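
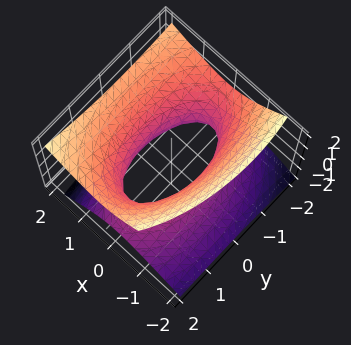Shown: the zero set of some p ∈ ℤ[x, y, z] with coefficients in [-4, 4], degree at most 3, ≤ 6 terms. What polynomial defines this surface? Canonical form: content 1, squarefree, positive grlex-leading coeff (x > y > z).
3*x^2 - 2*x*z + y^2 + y*z - 3*z^2 - 2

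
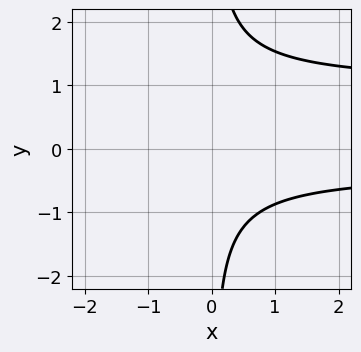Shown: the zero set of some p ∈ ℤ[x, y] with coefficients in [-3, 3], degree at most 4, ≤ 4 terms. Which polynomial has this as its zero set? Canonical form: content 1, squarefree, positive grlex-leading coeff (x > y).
3*x*y^2 - 2*x*y - x - 3

First, degree: no degree-2 curve has this shape, so deg p = 3.
Next, from the axis intercepts and sections: no y-intercept at any integer in the box; no x-intercept at any integer in the box.
Finally, the integer polynomial consistent with all of this is the stated p.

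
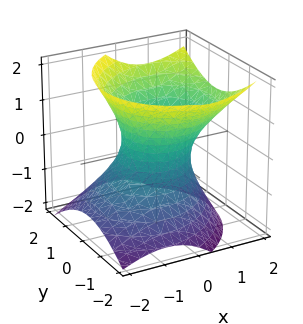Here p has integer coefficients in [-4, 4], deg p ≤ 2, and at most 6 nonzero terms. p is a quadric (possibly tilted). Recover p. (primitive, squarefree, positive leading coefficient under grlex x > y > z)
(a) The degree is 2 — the shape is more complex than any degree-1 surface.
(b) Checking where it meets the axes: the y-axis gridline crossings are at y ∈ {-1, 1}; no z-intercept at any integer in the box.
(c) Putting this together gives p.

3*x^2 - x*y - 2*x*z + 3*y^2 - 3*z^2 - 3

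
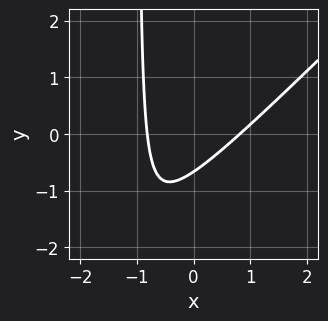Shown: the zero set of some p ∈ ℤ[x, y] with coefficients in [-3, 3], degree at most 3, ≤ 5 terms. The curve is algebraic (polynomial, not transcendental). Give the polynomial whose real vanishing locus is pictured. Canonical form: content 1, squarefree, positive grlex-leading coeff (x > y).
3*x^2 - 3*x*y - 3*y - 2

First, degree: the shape is more complex than any degree-1 curve, so deg p = 2.
Finally, solving for integer coefficients yields p as stated.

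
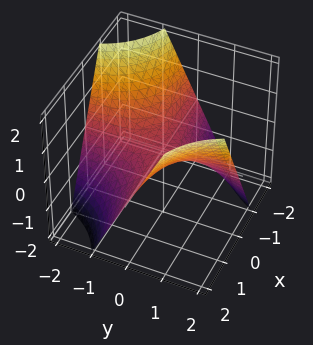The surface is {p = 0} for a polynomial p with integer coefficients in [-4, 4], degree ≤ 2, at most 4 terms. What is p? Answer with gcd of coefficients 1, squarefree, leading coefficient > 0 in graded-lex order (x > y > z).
First, deg p = 2.
Next, checking where it meets the axes: one z-axis crossing is at z = 0; the visible x-axis segment lies entirely on the surface; the visible y-axis segment lies entirely on the surface.
Finally, assembling these constraints gives the stated polynomial.

x*y - z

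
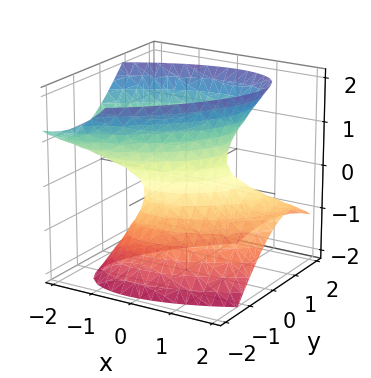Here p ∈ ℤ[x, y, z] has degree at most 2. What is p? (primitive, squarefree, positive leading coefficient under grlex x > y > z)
First, deg p = 2. No degree-1 surface has this shape.
Next, checking where it meets the axes: it misses every integer gridline on the z-axis.
Finally, these observations pin down the coefficients.

2*x^2 - 3*x*y + 2*x*z + 3*y^2 - 2*z^2 - 1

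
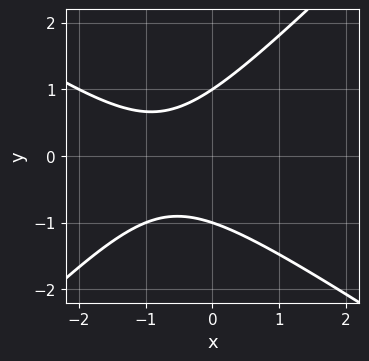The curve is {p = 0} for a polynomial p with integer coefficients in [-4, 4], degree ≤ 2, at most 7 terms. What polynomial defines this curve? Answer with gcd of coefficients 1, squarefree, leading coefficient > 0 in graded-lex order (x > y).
2*x^2 + x*y - 3*y^2 + 3*x + 3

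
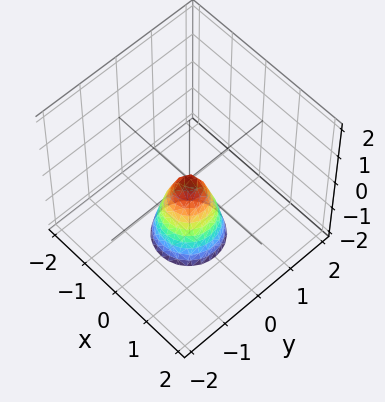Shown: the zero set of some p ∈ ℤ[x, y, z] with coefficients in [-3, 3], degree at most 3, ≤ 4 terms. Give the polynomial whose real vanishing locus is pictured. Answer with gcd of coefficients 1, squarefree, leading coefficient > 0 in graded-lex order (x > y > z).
3*x^2 + 3*y^2 + z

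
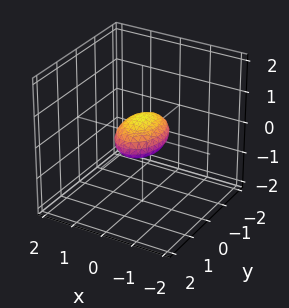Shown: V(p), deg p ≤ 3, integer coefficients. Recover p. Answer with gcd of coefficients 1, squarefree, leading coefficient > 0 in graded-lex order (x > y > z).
Degree: bounded and convex; a quadric, so deg p = 2.
Symmetries: the x ↦ −x reflection is a symmetry, so x appears only in even powers; it's symmetric under z → −z, forcing even powers of z; the y ↦ −y reflection is a symmetry, so y appears only in even powers.
From the visible intercepts: the y-axis gridline crossings are at y ∈ {-1, 1}.
The integer polynomial consistent with all of this is the stated p.

2*x^2 + y^2 + 3*z^2 - 1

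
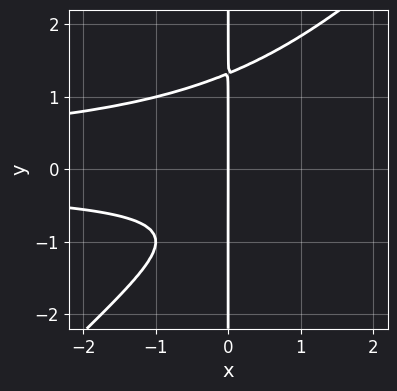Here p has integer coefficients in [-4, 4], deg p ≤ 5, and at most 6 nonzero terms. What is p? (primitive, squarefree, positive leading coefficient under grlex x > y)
x^2*y^2 - x*y^3 + x*y + x

(a) deg p = 4.
(b) From the axis intercepts and sections: it crosses the x-axis at the gridline x = 0; the visible y-axis segment lies entirely on the curve.
(c) Assembling these constraints gives the stated polynomial.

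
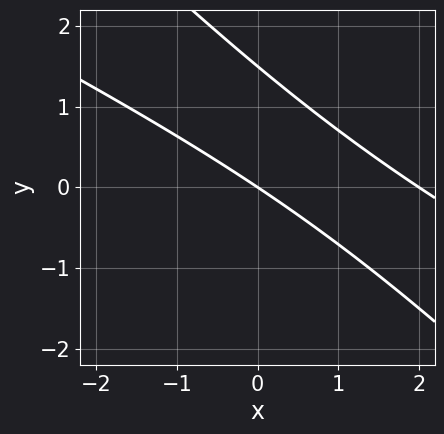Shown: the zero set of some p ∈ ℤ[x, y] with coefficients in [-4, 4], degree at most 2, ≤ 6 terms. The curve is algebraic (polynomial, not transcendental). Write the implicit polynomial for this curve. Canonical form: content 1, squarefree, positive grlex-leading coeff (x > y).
x^2 + 3*x*y + 2*y^2 - 2*x - 3*y

The degree is 2 — the shape is more complex than any degree-1 curve.
Reading off the gridlines: among the integer gridlines, it crosses the x-axis at x ∈ {0, 2}; it crosses the y-axis at the gridline y = 0.
Fitting integer coefficients to these (and the overall shape) gives p.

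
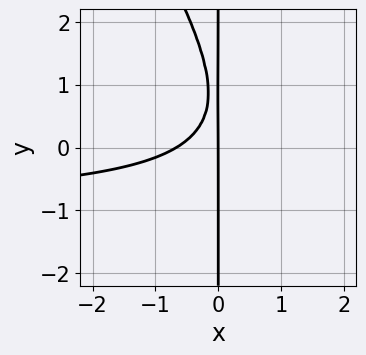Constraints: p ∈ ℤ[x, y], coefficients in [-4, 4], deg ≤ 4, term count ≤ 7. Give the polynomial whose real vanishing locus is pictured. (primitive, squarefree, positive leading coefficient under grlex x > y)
3*x^2*y + 2*x*y^2 + 3*x^2 - 3*x*y + 2*x

Degree: a generic line meets the curve in up to 3 points, so deg p = 3.
From the axis intercepts and sections: every point of the y-axis in the box is on the curve; it meets the x-axis at x = 0 (among the integer gridlines).
Assembling these constraints gives the stated polynomial.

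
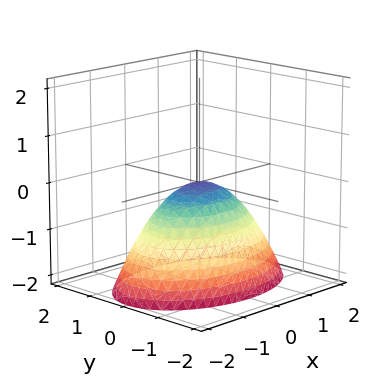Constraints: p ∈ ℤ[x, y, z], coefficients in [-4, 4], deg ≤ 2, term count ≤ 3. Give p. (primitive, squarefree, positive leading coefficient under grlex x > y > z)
x^2 + 2*y^2 + 2*z

The degree is 2 — a single bowl opening along one axis; a quadric.
Symmetries: it's symmetric under y → −y, forcing even powers of y; the x ↦ −x reflection is a symmetry, so x appears only in even powers.
Against the integer gridlines: one z-axis crossing is at z = 0; it crosses the x-axis at the gridline x = 0.
Solving for integer coefficients yields p as stated.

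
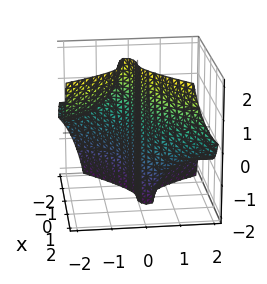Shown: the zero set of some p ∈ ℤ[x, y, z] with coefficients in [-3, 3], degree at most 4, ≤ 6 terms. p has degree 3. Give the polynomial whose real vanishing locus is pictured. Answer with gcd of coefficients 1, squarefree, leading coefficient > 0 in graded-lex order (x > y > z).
deg p = 3. The shape is more complex than any degree-2 surface.
Observable constraints: every point of the z-axis in the box is on the surface; it meets the x-axis at x = 0 (among the integer gridlines); one y-axis crossing is at y = 0.
Assembling these constraints gives the stated polynomial.

3*x^3 - 2*x^2*y - 3*y^2*z - 3*y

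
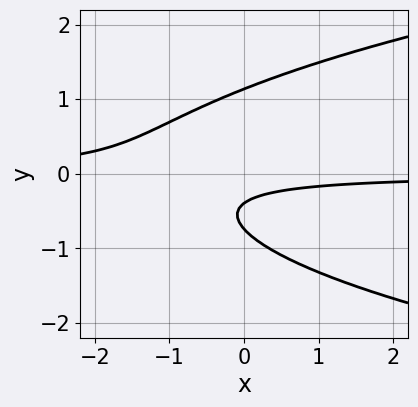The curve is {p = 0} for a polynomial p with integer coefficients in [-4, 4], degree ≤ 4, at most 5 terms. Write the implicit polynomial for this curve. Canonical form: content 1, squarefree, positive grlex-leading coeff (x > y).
3*y^3 - 3*x*y - 3*y - 1

The degree is 3 — the shape is more complex than any degree-2 curve.
From the axis intercepts and sections: it misses every integer gridline on the x-axis.
Assembling these constraints gives the stated polynomial.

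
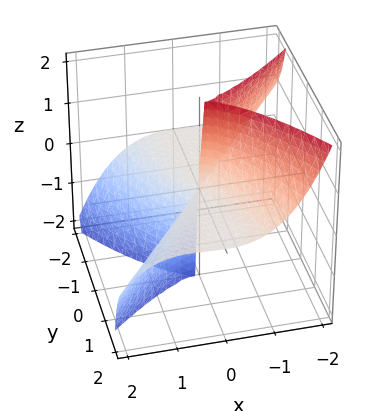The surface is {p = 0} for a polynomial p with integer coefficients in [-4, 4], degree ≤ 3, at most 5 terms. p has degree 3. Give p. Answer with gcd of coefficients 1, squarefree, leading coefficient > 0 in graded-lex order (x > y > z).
2*x^3 - x^2*y + 3*y^2*z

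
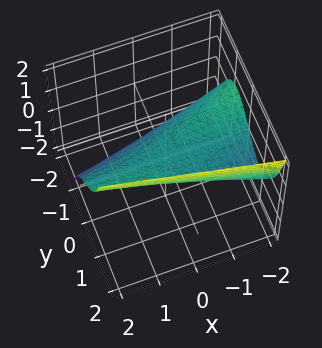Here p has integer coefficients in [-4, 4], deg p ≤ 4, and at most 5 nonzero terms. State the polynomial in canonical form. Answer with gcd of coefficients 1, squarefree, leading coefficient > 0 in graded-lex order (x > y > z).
y^3 + x*y - 2*z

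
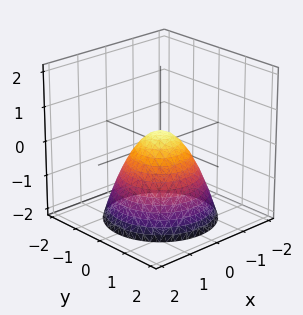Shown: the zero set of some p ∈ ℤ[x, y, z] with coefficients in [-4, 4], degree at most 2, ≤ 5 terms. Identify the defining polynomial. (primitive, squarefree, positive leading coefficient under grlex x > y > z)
3*x^2 + 3*y^2 + 3*z - 1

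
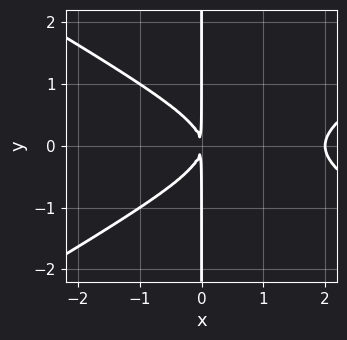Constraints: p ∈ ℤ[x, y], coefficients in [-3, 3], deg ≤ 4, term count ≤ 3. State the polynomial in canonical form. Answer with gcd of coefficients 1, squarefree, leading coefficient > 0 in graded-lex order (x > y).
1. deg p = 3.
2. Symmetries: mirror symmetry y ↦ −y ⇒ only even powers of y.
3. Checking where it meets the axes: every point of the y-axis in the box is on the curve; it crosses the x-axis at the gridline x = 2.
4. Together with the visible shape, these determine p as stated.

x^3 - 3*x*y^2 - 2*x^2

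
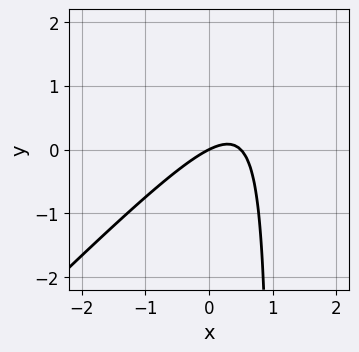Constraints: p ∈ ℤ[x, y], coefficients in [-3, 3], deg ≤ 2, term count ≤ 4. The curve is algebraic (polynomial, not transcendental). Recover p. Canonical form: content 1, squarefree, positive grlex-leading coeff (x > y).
2*x^2 - 2*x*y - x + 2*y

First, degree: a generic line meets the curve in up to 2 points, so deg p = 2.
Then, observable constraints: one y-axis crossing is at y = 0; it meets the x-axis at x = 0 (among the integer gridlines).
Finally, fitting integer coefficients to these (and the overall shape) gives p.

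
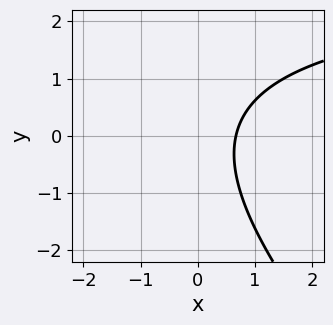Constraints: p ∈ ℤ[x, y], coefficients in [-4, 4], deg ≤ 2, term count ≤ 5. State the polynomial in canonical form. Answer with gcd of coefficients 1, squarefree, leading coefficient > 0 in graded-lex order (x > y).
The degree is 2 — no degree-1 curve has this shape.
From the visible intercepts: the curve avoids every integer y-axis point in the box.
Matching integer coefficients to the picture gives p.

x*y + y^2 - 3*x + 2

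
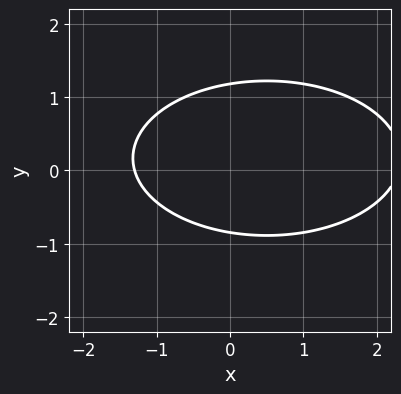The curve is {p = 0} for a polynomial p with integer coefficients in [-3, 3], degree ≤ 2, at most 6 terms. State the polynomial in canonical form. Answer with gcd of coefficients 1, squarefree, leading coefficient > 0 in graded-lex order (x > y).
The degree is 2 — no degree-1 curve has this shape.
Putting this together gives p.

x^2 + 3*y^2 - x - y - 3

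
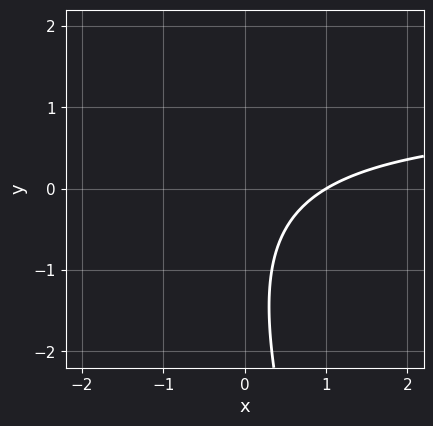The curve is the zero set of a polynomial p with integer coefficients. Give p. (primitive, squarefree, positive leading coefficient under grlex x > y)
The degree is 2 — no degree-1 curve has this shape.
Against the integer gridlines: the curve avoids every integer y-axis point in the box; it meets the x-axis at x = 1 (among the integer gridlines).
The integer polynomial consistent with all of this is the stated p.

3*x*y + y^2 - 3*x + 2*y + 3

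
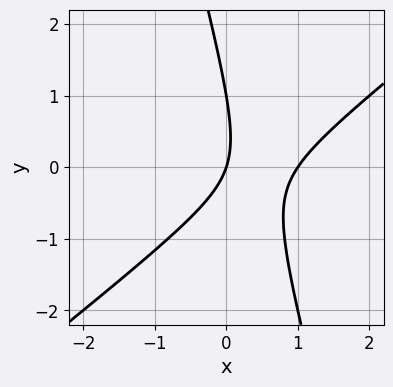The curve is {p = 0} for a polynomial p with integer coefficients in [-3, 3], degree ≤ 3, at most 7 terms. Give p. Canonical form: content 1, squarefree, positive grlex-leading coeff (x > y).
(a) Degree: the shape is more complex than any degree-1 curve, so deg p = 2.
(b) Observable constraints: among the integer gridlines, it crosses the x-axis at x ∈ {0, 1}; among the integer gridlines, it crosses the y-axis at y ∈ {0, 1}.
(c) Together with the visible shape, these determine p as stated.

3*x^2 - 3*x*y - y^2 - 3*x + y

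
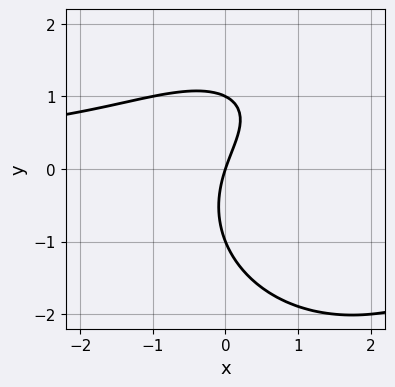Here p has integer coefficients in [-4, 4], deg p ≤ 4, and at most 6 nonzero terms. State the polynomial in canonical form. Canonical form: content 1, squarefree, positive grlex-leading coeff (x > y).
x^2*y + y^3 - 2*x*y + 3*x - y

Degree: the shape is more complex than any degree-2 curve, so deg p = 3.
From the axis intercepts and sections: among the integer gridlines, it crosses the y-axis at y ∈ {-1, 0, 1}; one x-axis crossing is at x = 0.
The integer polynomial consistent with all of this is the stated p.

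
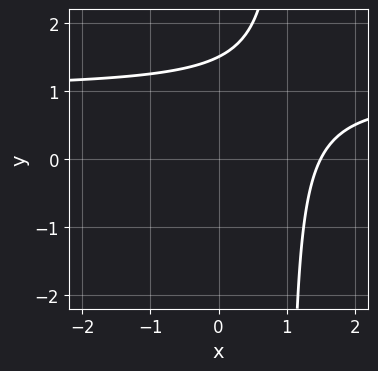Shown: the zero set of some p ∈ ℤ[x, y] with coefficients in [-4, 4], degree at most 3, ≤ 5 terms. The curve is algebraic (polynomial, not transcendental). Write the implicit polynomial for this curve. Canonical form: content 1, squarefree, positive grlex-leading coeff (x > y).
2*x*y - 2*x - 2*y + 3

1. The degree is 2 — no degree-1 curve has this shape.
2. The integer polynomial consistent with all of this is the stated p.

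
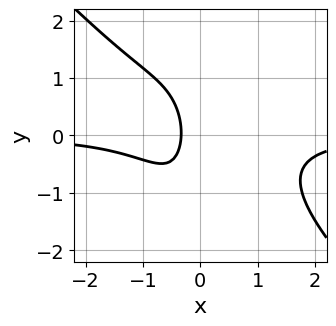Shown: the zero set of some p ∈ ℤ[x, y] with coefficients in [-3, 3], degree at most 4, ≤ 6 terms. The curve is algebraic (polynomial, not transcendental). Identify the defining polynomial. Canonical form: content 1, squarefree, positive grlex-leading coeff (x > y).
3*x^3*y + 3*x^2*y^2 + y^2 + 3*x + 1

deg p = 4. A generic line meets the curve in up to 4 points.
Observable constraints: it misses every integer gridline on the y-axis.
These observations pin down the coefficients.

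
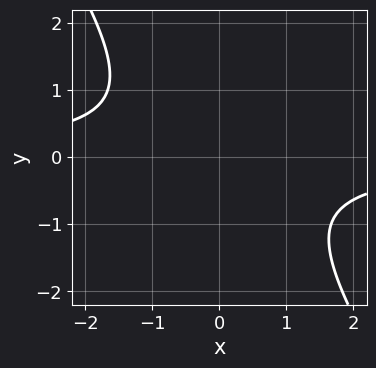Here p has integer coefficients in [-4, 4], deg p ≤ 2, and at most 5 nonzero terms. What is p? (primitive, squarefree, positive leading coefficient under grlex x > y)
3*x*y + 2*y^2 + 3

Degree: the shape is more complex than any degree-1 curve, so deg p = 2.
Reading off the gridlines: the curve avoids every integer y-axis point in the box; it misses every integer gridline on the x-axis.
Assembling these constraints gives the stated polynomial.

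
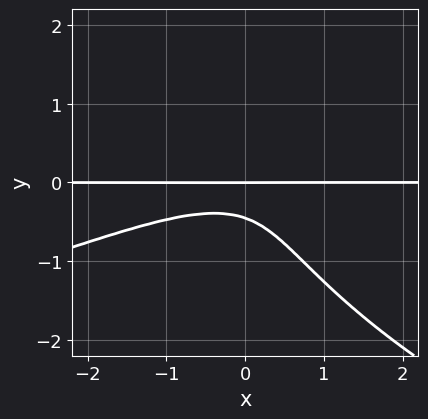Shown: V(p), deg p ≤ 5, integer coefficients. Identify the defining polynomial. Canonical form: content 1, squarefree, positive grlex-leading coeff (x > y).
(a) deg p = 4. A generic line meets the curve in up to 4 points.
(b) Reading off the gridlines: it crosses the y-axis at the gridline y = 0; every point of the x-axis in the box is on the curve.
(c) Putting this together gives p.

y^4 + x^2*y - 2*x*y^2 + 2*y^2 + y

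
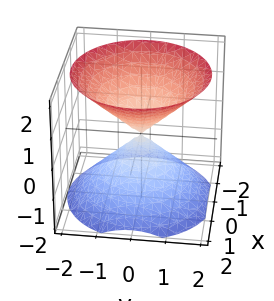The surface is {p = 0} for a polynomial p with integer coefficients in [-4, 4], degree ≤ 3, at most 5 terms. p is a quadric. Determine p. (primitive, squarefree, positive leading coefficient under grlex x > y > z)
x^2 + y^2 - z^2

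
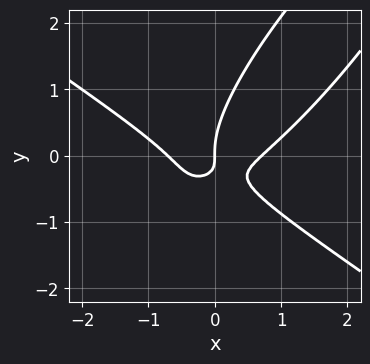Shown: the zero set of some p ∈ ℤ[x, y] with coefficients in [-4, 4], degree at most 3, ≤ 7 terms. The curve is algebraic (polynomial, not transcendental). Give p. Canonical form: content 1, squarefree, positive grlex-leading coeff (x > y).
(a) The degree is 3 — no degree-2 curve has this shape.
(b) Against the integer gridlines: it crosses the y-axis at the gridline y = 0; one x-axis crossing is at x = 0.
(c) Matching integer coefficients to the picture gives p.

2*x^3 - 3*x*y^2 + 2*y^3 - 3*x*y - x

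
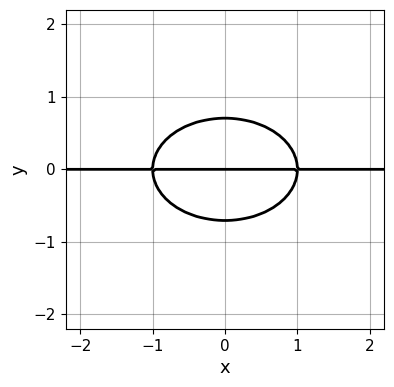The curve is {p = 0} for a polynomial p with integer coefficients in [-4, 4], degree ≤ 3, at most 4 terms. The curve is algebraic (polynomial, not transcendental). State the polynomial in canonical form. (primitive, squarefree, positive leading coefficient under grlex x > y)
deg p = 3. A generic line meets the curve in up to 3 points.
Symmetries: mirror symmetry x ↦ −x ⇒ only even powers of x.
Checking where it meets the axes: every point of the x-axis in the box is on the curve; it meets the y-axis at y = 0 (among the integer gridlines).
These observations pin down the coefficients.

x^2*y + 2*y^3 - y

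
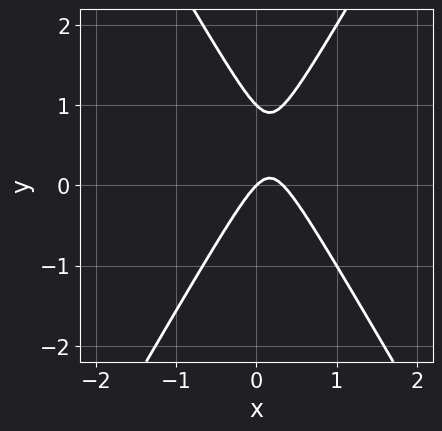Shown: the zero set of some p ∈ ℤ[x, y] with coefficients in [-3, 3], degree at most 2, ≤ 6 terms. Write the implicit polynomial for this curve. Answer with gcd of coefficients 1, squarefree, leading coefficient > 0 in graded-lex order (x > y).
1. Degree: a generic line meets the curve in up to 2 points, so deg p = 2.
2. Observable constraints: among the integer gridlines, it crosses the y-axis at y ∈ {0, 1}; it meets the x-axis at x = 0 (among the integer gridlines).
3. Assembling these constraints gives the stated polynomial.

3*x^2 - y^2 - x + y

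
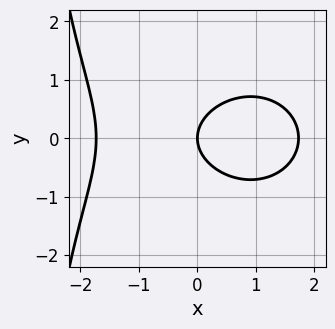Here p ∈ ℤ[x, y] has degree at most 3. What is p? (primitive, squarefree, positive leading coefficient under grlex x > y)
x^3 + x*y^2 + 3*y^2 - 3*x

deg p = 3. No degree-2 curve has this shape.
Symmetries: mirror symmetry y ↦ −y ⇒ only even powers of y.
Observable constraints: it crosses the x-axis at the gridline x = 0; it crosses the y-axis at the gridline y = 0.
Together with the visible shape, these determine p as stated.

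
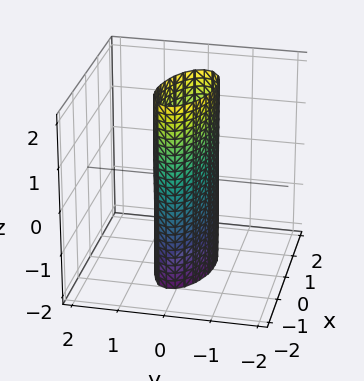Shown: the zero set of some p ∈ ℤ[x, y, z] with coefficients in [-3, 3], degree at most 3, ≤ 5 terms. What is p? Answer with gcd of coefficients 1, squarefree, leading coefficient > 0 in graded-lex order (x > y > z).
x^2 + x*y + 3*y^2 - 1

1. Degree: the shape is more complex than any degree-1 surface, so deg p = 2.
2. Observable constraints: the x-axis gridline crossings are at x ∈ {-1, 1}; the surface avoids every integer z-axis point in the box.
3. Together with the visible shape, these determine p as stated.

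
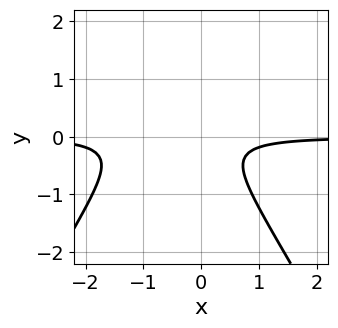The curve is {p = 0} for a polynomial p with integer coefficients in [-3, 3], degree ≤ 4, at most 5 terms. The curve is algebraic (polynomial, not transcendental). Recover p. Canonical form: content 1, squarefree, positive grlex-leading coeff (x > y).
Degree: a generic line meets the curve in up to 3 points, so deg p = 3.
Checking where it meets the axes: no x-intercept at any integer in the box; the curve avoids every integer y-axis point in the box.
Together with the visible shape, these determine p as stated.

3*x^2*y - y^3 + 3*x*y + 3*y^2 + 1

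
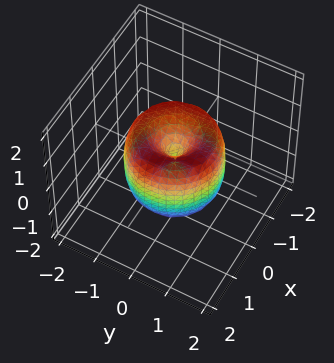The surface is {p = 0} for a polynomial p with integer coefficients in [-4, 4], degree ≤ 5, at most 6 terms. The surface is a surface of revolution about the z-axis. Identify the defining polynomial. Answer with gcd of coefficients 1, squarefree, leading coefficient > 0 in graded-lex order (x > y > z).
2*x^4 + 4*x^2*y^2 + 2*y^4 - 3*x^2 - 3*y^2 + z^2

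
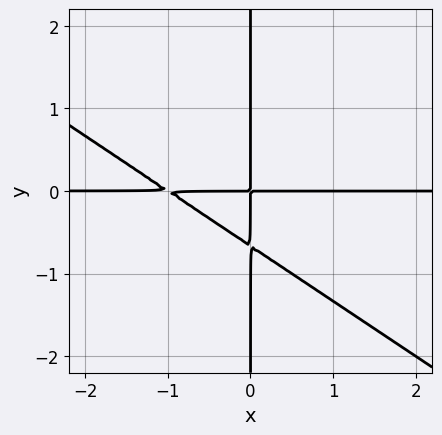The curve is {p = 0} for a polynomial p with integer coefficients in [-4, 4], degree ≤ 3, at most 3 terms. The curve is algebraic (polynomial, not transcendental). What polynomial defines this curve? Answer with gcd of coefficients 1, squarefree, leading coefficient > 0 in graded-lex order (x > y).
First, degree: the shape is more complex than any degree-2 curve, so deg p = 3.
Then, from the axis intercepts and sections: every point of the y-axis in the box is on the curve; the visible x-axis segment lies entirely on the curve.
Finally, fitting integer coefficients to these (and the overall shape) gives p.

2*x^2*y + 3*x*y^2 + 2*x*y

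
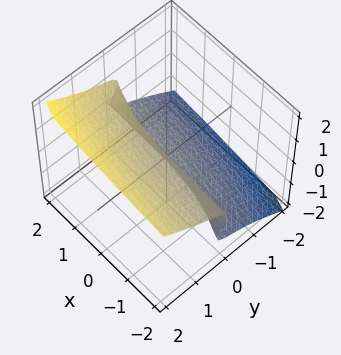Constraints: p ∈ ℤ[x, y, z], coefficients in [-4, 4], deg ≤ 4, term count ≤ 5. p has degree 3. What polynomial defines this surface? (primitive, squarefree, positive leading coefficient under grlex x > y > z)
First, the degree is 3 — no degree-2 surface has this shape.
Next, from the visible intercepts: it crosses the z-axis at the gridline z = 0; it meets the y-axis at y = 0 (among the integer gridlines); every point of the x-axis in the box is on the surface.
Finally, the integer polynomial consistent with all of this is the stated p.

x*z^2 + y^3 - 2*z^3 + y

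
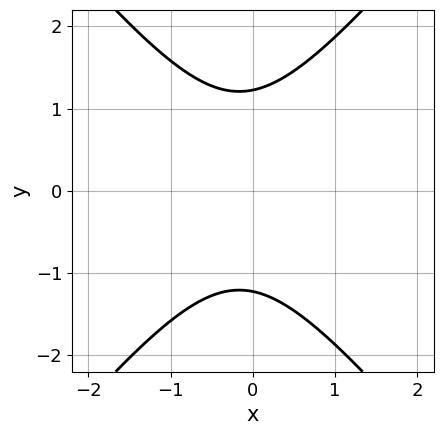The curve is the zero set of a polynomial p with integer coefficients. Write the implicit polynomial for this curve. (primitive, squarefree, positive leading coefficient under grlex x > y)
(a) deg p = 2. A generic line meets the curve in up to 2 points.
(b) Symmetries: it's symmetric under y → −y, forcing even powers of y.
(c) Checking where it meets the axes: the curve avoids every integer x-axis point in the box.
(d) These observations pin down the coefficients.

3*x^2 - 2*y^2 + x + 3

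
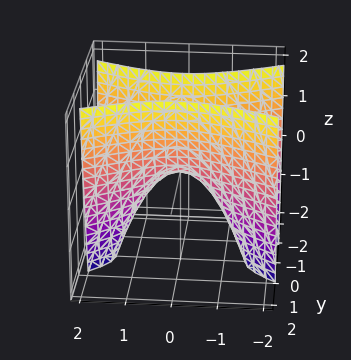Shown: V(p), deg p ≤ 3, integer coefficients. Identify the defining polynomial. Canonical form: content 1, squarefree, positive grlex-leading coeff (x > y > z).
x^2 - 3*y^2 + z

1. deg p = 2. A saddle surface; a quadric.
2. Symmetries: it's symmetric under x → −x, forcing even powers of x; mirror symmetry y ↦ −y ⇒ only even powers of y.
3. Reading off the gridlines: it meets the y-axis at y = 0 (among the integer gridlines); one x-axis crossing is at x = 0; one z-axis crossing is at z = 0.
4. Matching integer coefficients to the picture gives p.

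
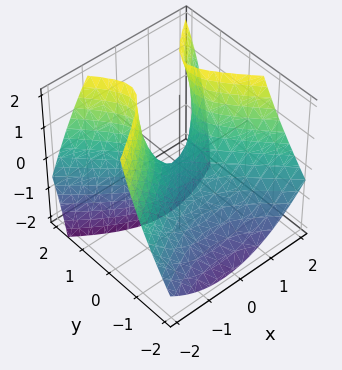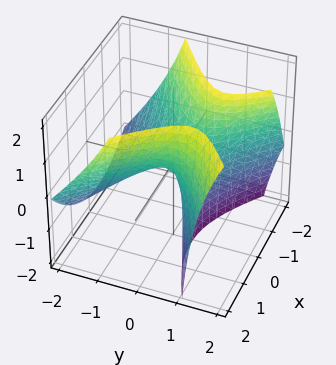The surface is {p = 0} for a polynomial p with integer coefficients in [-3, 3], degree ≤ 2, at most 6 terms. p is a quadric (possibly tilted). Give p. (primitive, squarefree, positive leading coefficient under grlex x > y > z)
2*x^2 - x*y - 3*y^2 + 3*y*z - 2*z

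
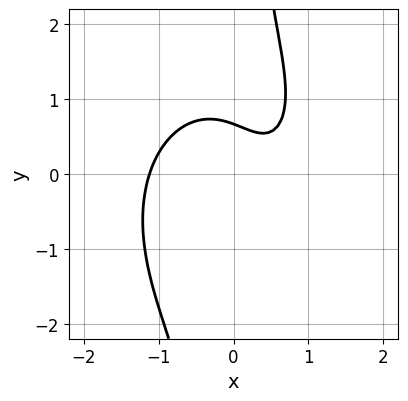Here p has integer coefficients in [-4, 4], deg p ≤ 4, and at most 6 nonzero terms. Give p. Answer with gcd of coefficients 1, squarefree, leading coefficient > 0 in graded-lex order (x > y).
3*x^3 + 2*x*y^2 - 2*x - 3*y + 2

(a) Degree: the shape is more complex than any degree-2 curve, so deg p = 3.
(b) The integer polynomial consistent with all of this is the stated p.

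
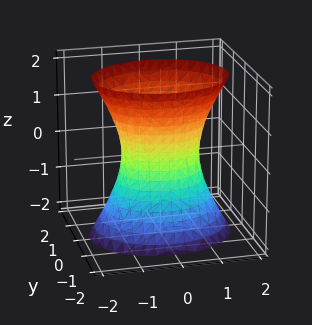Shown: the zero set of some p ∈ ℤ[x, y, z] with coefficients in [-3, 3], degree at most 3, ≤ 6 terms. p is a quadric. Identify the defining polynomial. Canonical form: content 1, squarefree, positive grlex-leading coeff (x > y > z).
First, degree: one connected sheet with a waist; a quadric, so deg p = 2.
Next, symmetries: the z ↦ −z reflection is a symmetry, so z appears only in even powers; it's symmetric under y → −y, forcing even powers of y; the x ↦ −x reflection is a symmetry, so x appears only in even powers.
Then, from the axis intercepts and sections: the x-axis gridline crossings are at x ∈ {-1, 1}; the surface avoids every integer z-axis point in the box.
Finally, matching integer coefficients to the picture gives p.

2*x^2 + 3*y^2 - z^2 - 2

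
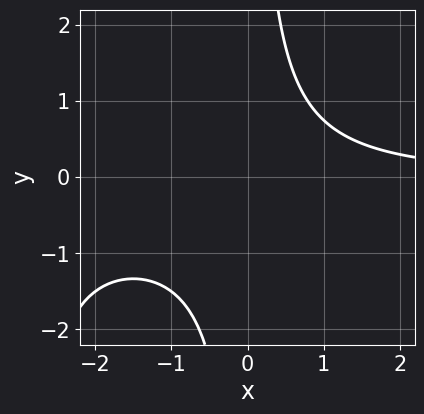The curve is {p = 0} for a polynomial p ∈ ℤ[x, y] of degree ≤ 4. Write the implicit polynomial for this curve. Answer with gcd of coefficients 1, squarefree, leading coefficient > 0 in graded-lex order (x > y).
First, the degree is 3 — a generic line meets the curve in up to 3 points.
Then, reading off the gridlines: the curve avoids every integer y-axis point in the box; no x-intercept at any integer in the box.
Finally, together with the visible shape, these determine p as stated.

x^2*y + 3*x*y - 3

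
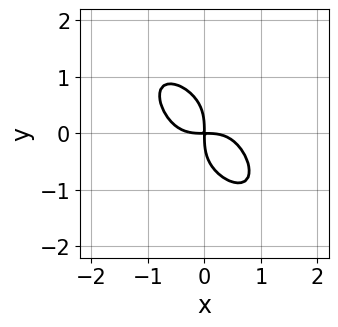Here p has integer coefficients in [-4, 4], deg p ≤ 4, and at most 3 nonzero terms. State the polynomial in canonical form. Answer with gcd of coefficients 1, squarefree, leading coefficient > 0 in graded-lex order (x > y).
3*x^4 + 2*y^4 + 3*x*y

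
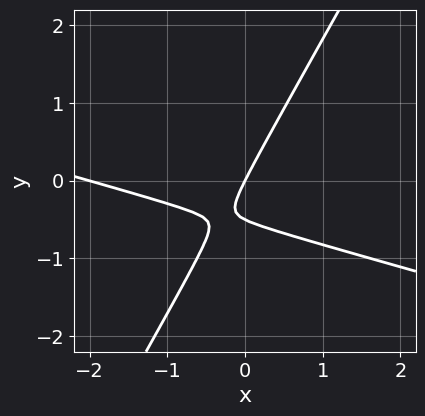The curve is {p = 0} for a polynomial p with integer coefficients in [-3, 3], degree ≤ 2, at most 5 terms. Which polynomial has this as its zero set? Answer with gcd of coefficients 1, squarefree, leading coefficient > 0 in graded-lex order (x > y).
x^2 + 3*x*y - 2*y^2 + 2*x - y

First, deg p = 2.
Then, from the visible intercepts: the x-axis gridline crossings are at x ∈ {-2, 0}; one y-axis crossing is at y = 0.
Finally, matching integer coefficients to the picture gives p.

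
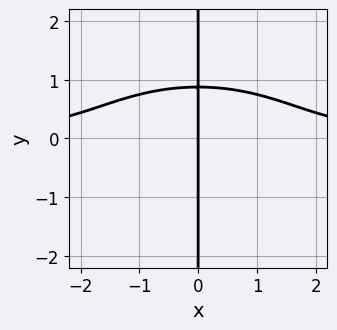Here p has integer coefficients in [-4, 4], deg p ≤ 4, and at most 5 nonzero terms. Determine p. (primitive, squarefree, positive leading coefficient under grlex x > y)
x^3*y + 3*x*y^3 - 2*x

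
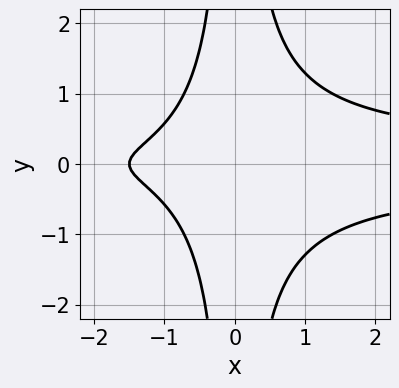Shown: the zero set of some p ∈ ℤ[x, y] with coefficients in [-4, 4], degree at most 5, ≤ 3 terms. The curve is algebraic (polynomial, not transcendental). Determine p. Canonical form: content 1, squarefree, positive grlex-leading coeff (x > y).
3*x^2*y^2 - 2*x - 3

(a) deg p = 4. A generic line meets the curve in up to 4 points.
(b) Symmetries: mirror symmetry y ↦ −y ⇒ only even powers of y.
(c) Checking where it meets the axes: the curve avoids every integer y-axis point in the box.
(d) Together with the visible shape, these determine p as stated.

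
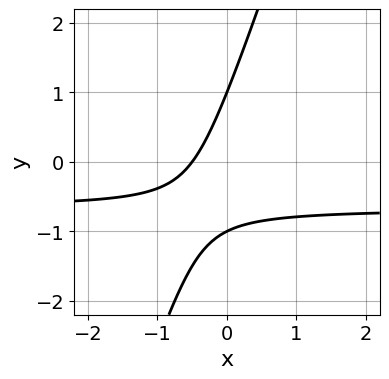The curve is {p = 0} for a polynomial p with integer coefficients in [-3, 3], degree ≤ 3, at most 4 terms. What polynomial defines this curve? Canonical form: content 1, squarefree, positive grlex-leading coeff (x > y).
3*x*y - y^2 + 2*x + 1

(a) The degree is 2 — a generic line meets the curve in up to 2 points.
(b) Observable constraints: the y-axis gridline crossings are at y ∈ {-1, 1}.
(c) Fitting integer coefficients to these (and the overall shape) gives p.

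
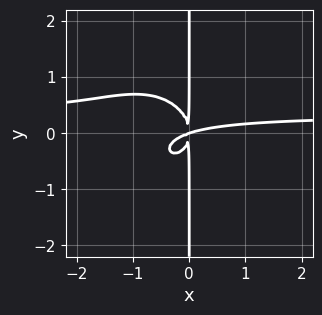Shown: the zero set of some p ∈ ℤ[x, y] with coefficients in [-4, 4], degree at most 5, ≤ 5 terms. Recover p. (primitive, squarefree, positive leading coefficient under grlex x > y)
(a) deg p = 4. No degree-3 curve has this shape.
(b) From the visible intercepts: it meets the x-axis at x = 0 (among the integer gridlines); the visible y-axis segment lies entirely on the curve.
(c) Putting this together gives p.

3*x^3*y + 3*x*y^3 - x^3 + 3*x^2*y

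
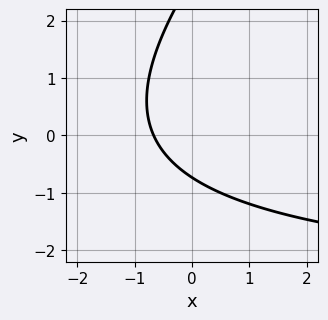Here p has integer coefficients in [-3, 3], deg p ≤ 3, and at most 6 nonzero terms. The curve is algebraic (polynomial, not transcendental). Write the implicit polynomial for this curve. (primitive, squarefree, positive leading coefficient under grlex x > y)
x*y - y^2 + 3*x + 2*y + 2

(a) Degree: no degree-1 curve has this shape, so deg p = 2.
(b) The integer polynomial consistent with all of this is the stated p.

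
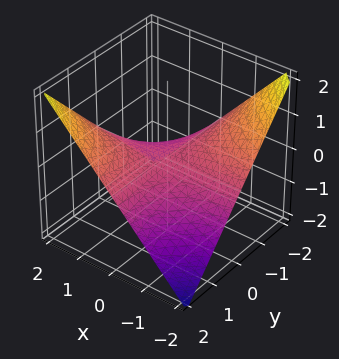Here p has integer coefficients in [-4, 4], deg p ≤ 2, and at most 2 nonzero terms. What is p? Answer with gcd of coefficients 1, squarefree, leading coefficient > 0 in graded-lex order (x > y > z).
First, deg p = 2. A saddle surface; a quadric.
Next, from the axis intercepts and sections: it meets the z-axis at z = 0 (among the integer gridlines); every point of the y-axis in the box is on the surface; the visible x-axis segment lies entirely on the surface.
Finally, putting this together gives p.

x*y - 2*z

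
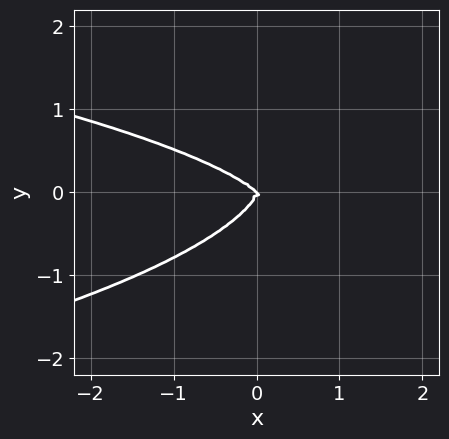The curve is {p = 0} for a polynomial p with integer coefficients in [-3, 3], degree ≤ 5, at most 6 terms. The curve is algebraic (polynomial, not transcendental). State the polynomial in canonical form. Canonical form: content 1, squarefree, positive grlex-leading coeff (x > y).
x^2*y^2 + 3*y^4 + x^3 + x^2*y

(a) Degree: no degree-3 curve has this shape, so deg p = 4.
(b) From the visible intercepts: it meets the x-axis at x = 0 (among the integer gridlines); it crosses the y-axis at the gridline y = 0.
(c) Together with the visible shape, these determine p as stated.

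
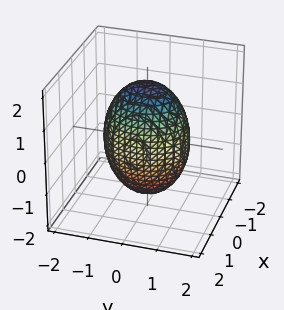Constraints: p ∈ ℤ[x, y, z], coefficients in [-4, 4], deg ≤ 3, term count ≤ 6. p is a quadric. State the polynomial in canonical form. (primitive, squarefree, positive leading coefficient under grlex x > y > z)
deg p = 2. Bounded and convex; a quadric.
Symmetries: the z ↦ −z reflection is a symmetry, so z appears only in even powers; it's symmetric under y → −y, forcing even powers of y; the x ↦ −x reflection is a symmetry, so x appears only in even powers.
From the visible intercepts: among the integer gridlines, it crosses the x-axis at x ∈ {-1, 1}.
The integer polynomial consistent with all of this is the stated p.

3*x^2 + 2*y^2 + z^2 - 3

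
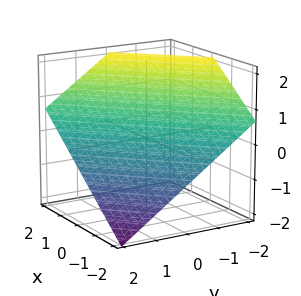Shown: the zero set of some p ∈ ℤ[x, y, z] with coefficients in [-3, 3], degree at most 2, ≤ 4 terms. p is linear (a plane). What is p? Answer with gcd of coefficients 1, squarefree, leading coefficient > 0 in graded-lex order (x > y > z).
The degree is 1 — the surface is flat (a plane).
From the visible intercepts: one x-axis crossing is at x = -1; it meets the y-axis at y = 1 (among the integer gridlines).
Fitting integer coefficients to these (and the overall shape) gives p.

2*x - 2*y - 3*z + 2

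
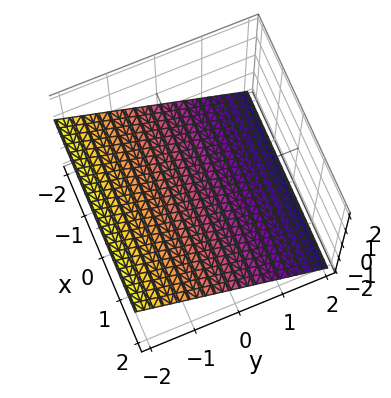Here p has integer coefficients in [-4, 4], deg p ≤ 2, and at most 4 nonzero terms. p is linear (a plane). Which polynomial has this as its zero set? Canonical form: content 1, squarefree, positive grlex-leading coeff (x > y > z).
2*y + 3*z + 2

First, the degree is 1 — the surface is flat (a plane).
Then, reading off the gridlines: one y-axis crossing is at y = -1; it misses every integer gridline on the x-axis.
Finally, solving for integer coefficients yields p as stated.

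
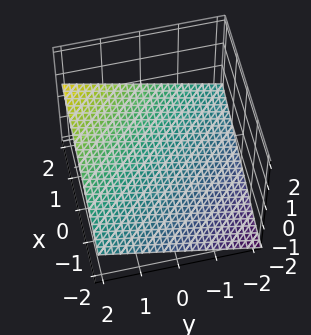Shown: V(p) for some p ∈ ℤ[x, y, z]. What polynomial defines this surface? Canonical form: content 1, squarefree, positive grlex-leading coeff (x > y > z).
(a) The degree is 1 — the surface is flat (a plane).
(b) Reading off the gridlines: one x-axis crossing is at x = 2; one y-axis crossing is at y = 2.
(c) Assembling these constraints gives the stated polynomial.

x + y - 3*z - 2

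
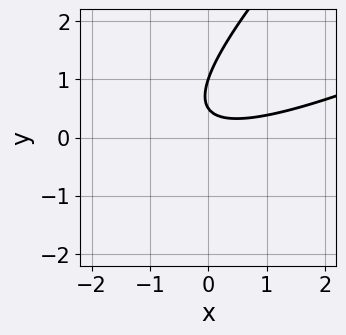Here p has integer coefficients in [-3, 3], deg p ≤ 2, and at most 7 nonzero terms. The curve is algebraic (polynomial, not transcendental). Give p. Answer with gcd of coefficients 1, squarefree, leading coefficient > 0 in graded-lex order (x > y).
1. deg p = 2. No degree-1 curve has this shape.
2. Against the integer gridlines: the curve avoids every integer x-axis point in the box; it crosses the y-axis at the gridline y = 1.
3. Matching integer coefficients to the picture gives p.

x^2 - 3*x*y + 2*y^2 - 3*y + 1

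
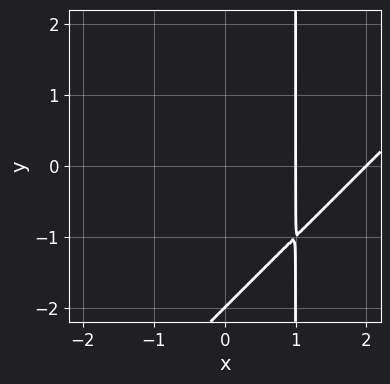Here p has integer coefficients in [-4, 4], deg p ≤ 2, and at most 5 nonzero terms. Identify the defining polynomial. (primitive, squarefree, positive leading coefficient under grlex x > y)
(a) The degree is 2 — a generic line meets the curve in up to 2 points.
(b) Against the integer gridlines: it meets the y-axis at y = -2 (among the integer gridlines); the x-axis gridline crossings are at x ∈ {1, 2}.
(c) Putting this together gives p.

x^2 - x*y - 3*x + y + 2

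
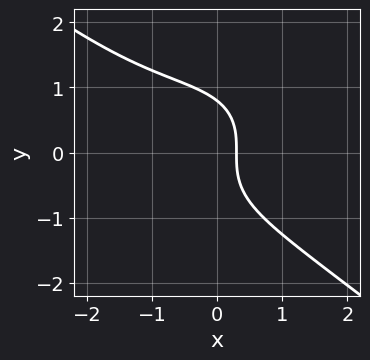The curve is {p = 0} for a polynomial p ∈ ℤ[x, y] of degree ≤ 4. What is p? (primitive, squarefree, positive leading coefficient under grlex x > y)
x^3 + 2*y^3 + x^2 + 3*x - 1

First, deg p = 3. The shape is more complex than any degree-2 curve.
Finally, matching integer coefficients to the picture gives p.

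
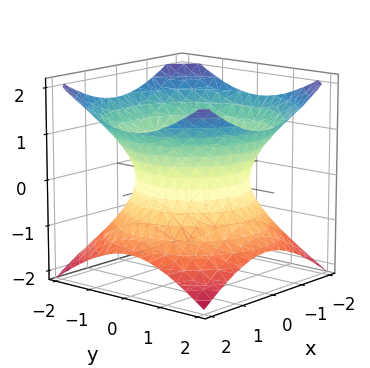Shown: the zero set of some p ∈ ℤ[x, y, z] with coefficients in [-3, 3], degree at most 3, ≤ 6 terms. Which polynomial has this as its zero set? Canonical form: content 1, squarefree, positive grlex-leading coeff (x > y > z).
2*x^2 + 2*y^2 - 3*z^2 - 3

Degree: one connected sheet with a waist; a quadric, so deg p = 2.
Symmetry: the surface is invariant under rotation about z: p = q(x² + y², z); it's symmetric under z → −z, forcing even powers of z.
Checking where it meets the axes: it misses every integer gridline on the z-axis; a circular section at z = -1 has radius between 1 and 2.
Assembling these constraints gives the stated polynomial.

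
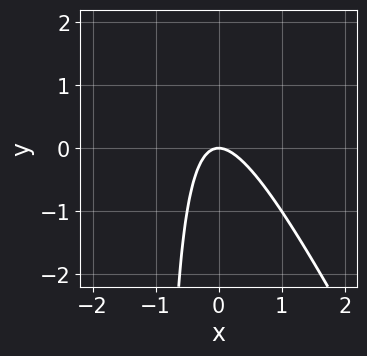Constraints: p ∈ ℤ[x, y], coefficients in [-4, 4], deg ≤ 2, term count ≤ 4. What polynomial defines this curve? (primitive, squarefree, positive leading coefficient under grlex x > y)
1. Degree: a generic line meets the curve in up to 2 points, so deg p = 2.
2. Reading off the gridlines: one x-axis crossing is at x = 0; one y-axis crossing is at y = 0.
3. Matching integer coefficients to the picture gives p.

2*x^2 + x*y + y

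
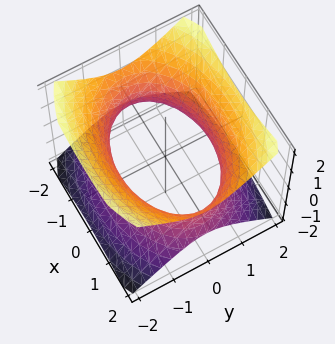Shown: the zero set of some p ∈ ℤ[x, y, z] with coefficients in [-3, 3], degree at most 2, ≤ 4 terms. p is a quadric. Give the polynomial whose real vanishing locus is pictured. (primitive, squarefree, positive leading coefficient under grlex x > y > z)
1. Degree: one connected sheet with a waist; a quadric, so deg p = 2.
2. Symmetries: mirror symmetry y ↦ −y ⇒ only even powers of y; mirror symmetry z ↦ −z ⇒ only even powers of z; the x ↦ −x reflection is a symmetry, so x appears only in even powers.
3. Against the integer gridlines: the surface avoids every integer z-axis point in the box.
4. Putting this together gives p.

x^2 + 2*y^2 - 2*z^2 - 3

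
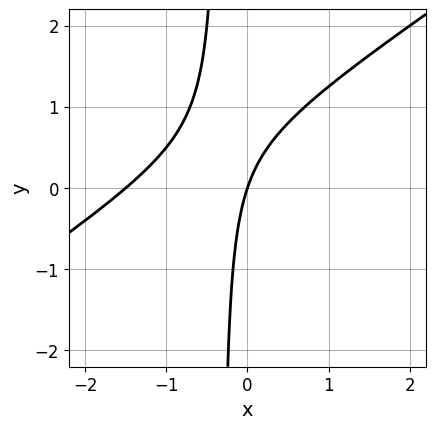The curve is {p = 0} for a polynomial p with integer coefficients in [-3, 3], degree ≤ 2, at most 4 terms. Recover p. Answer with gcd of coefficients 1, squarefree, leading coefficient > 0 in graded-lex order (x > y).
2*x^2 - 3*x*y + 3*x - y

1. The degree is 2 — no degree-1 curve has this shape.
2. From the axis intercepts and sections: it meets the x-axis at x = 0 (among the integer gridlines); it crosses the y-axis at the gridline y = 0.
3. These observations pin down the coefficients.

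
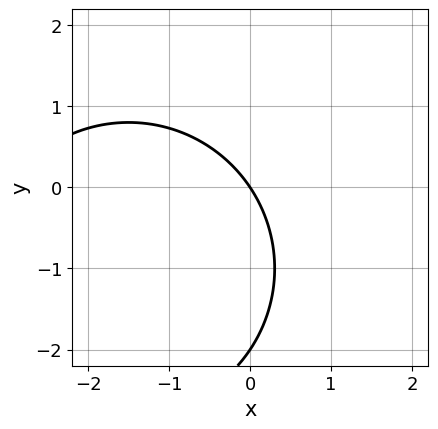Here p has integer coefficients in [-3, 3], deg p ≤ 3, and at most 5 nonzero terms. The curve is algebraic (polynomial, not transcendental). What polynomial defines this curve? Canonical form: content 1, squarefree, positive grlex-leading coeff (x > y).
x^2 + y^2 + 3*x + 2*y

First, the degree is 2 — a generic line meets the curve in up to 2 points.
Next, from the axis intercepts and sections: among the integer gridlines, it crosses the y-axis at y ∈ {-2, 0}; it meets the x-axis at x = 0 (among the integer gridlines).
Finally, these observations pin down the coefficients.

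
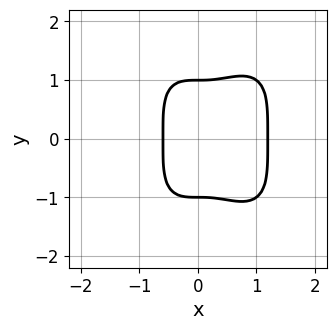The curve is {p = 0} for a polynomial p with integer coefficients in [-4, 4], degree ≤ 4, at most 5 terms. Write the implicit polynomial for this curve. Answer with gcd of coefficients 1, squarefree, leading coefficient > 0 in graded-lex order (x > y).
(a) deg p = 4. No degree-3 curve has this shape.
(b) Symmetries: mirror symmetry y ↦ −y ⇒ only even powers of y.
(c) Against the integer gridlines: the y-axis gridline crossings are at y ∈ {-1, 1}.
(d) Assembling these constraints gives the stated polynomial.

3*x^4 + y^4 - 3*x^3 - 1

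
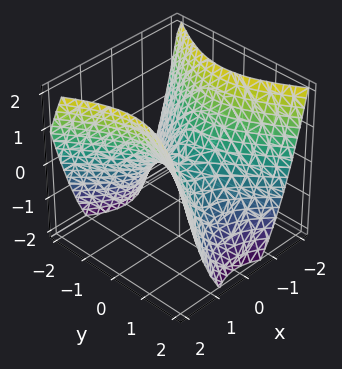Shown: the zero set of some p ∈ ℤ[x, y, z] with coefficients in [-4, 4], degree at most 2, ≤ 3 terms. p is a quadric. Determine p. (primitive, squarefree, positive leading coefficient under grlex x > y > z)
First, degree: a hyperbolic paraboloid; a quadric, so deg p = 2.
Next, symmetries: it's symmetric under y → −y, forcing even powers of y; mirror symmetry x ↦ −x ⇒ only even powers of x.
Next, against the integer gridlines: it crosses the y-axis at the gridline y = 0; it meets the z-axis at z = 0 (among the integer gridlines).
Finally, matching integer coefficients to the picture gives p.

3*x^2 - 2*y^2 - 3*z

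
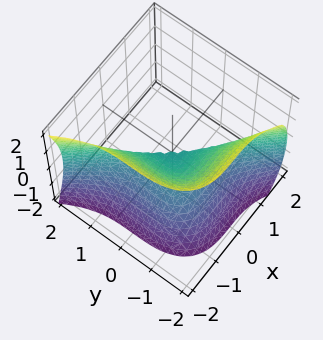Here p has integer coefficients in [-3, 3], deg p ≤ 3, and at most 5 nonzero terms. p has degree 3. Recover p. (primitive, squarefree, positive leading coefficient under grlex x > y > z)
1. The degree is 3 — the shape is more complex than any degree-2 surface.
2. Checking where it meets the axes: one x-axis crossing is at x = 0; it crosses the y-axis at the gridline y = 0; one z-axis crossing is at z = 0.
3. Together with the visible shape, these determine p as stated.

3*x^3 + 2*y^3 + 3*z^2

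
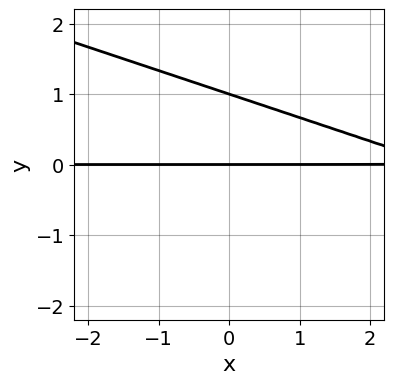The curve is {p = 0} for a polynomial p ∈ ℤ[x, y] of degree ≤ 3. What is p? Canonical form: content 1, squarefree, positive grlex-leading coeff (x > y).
x*y + 3*y^2 - 3*y

(a) The degree is 2 — the shape is more complex than any degree-1 curve.
(b) Checking where it meets the axes: every point of the x-axis in the box is on the curve; among the integer gridlines, it crosses the y-axis at y ∈ {0, 1}.
(c) Matching integer coefficients to the picture gives p.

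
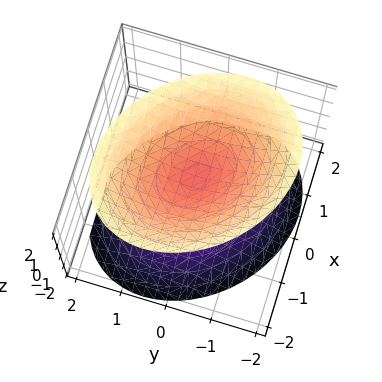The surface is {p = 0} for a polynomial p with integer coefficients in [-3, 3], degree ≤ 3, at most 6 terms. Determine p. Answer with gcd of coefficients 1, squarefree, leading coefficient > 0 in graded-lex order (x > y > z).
1. There are 2 components. Treating them together as one polynomial.
2. deg p = 2. A generic line meets the surface in up to 2 points.
3. Reading off the gridlines: it misses every integer gridline on the y-axis; no x-intercept at any integer in the box.
4. Together with the visible shape, these determine p as stated.

2*x^2 + x*y + 2*y^2 - 2*z^2 + 1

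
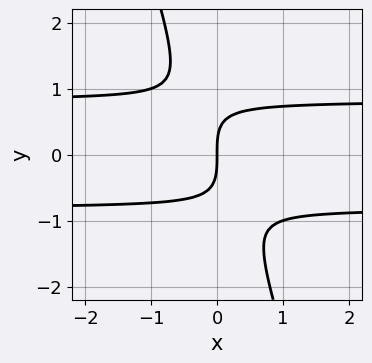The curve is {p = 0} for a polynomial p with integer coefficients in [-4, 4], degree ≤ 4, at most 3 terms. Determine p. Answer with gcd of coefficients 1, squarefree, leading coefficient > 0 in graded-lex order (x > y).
The degree is 3 — the shape is more complex than any degree-2 curve.
Reading off the gridlines: it meets the x-axis at x = 0 (among the integer gridlines); it crosses the y-axis at the gridline y = 0.
Assembling these constraints gives the stated polynomial.

3*x*y^2 + y^3 - 2*x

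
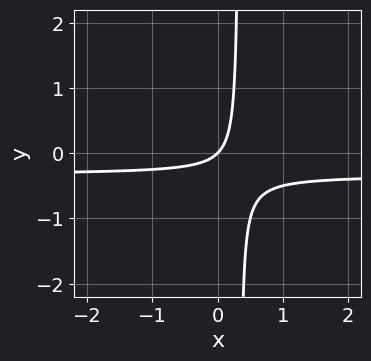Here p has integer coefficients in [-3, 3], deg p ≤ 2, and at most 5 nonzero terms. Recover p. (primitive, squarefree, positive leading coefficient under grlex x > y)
3*x*y + x - y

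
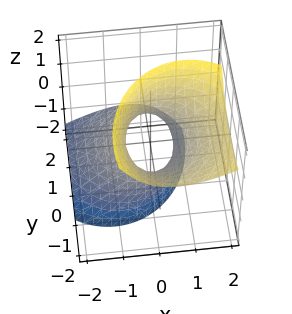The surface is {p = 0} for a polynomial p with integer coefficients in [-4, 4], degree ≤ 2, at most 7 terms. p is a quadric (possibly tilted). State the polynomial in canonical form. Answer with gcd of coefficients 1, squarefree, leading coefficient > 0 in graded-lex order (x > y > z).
Degree: the shape is more complex than any degree-1 surface, so deg p = 2.
Observable constraints: among the integer gridlines, it crosses the y-axis at y ∈ {-1, 1}; the surface avoids every integer z-axis point in the box.
Together with the visible shape, these determine p as stated.

3*x^2 - 3*x*z + 2*y^2 + 3*y*z - z^2 - 2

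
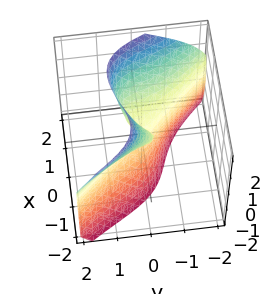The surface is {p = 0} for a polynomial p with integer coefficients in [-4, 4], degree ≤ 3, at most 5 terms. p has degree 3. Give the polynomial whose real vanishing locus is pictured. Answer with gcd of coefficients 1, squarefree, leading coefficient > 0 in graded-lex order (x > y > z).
3*x^3 + 2*y^3 + 3*y*z^2 - z^3 - 3*x*z

First, degree: a generic line meets the surface in up to 3 points, so deg p = 3.
Then, from the axis intercepts and sections: it meets the y-axis at y = 0 (among the integer gridlines); it meets the x-axis at x = 0 (among the integer gridlines).
Finally, solving for integer coefficients yields p as stated.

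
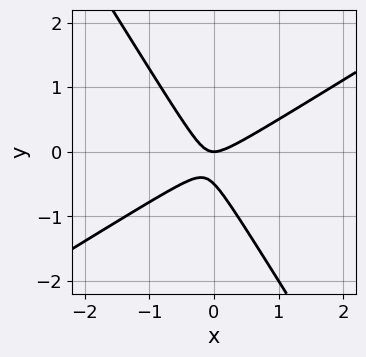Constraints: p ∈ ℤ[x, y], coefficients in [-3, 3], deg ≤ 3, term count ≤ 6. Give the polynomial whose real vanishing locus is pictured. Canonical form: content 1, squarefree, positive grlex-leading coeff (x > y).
First, the degree is 2 — a generic line meets the curve in up to 2 points.
Next, observable constraints: it crosses the x-axis at the gridline x = 0; one y-axis crossing is at y = 0.
Finally, assembling these constraints gives the stated polynomial.

2*x^2 - 2*x*y - 2*y^2 - y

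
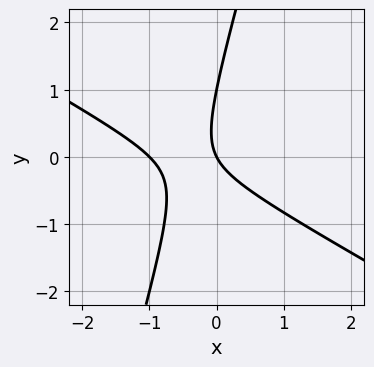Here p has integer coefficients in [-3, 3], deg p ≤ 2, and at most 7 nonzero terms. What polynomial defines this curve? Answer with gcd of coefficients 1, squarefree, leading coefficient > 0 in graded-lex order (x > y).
(a) deg p = 2. No degree-1 curve has this shape.
(b) Observable constraints: the x-axis gridline crossings are at x ∈ {-1, 0}; among the integer gridlines, it crosses the y-axis at y ∈ {0, 1}.
(c) Putting this together gives p.

2*x^2 + 3*x*y - y^2 + 2*x + y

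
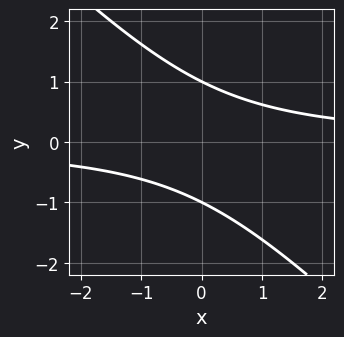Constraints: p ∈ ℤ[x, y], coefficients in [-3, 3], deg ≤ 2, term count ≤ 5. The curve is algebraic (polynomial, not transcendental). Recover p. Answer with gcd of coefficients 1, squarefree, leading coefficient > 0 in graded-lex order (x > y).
x*y + y^2 - 1

(a) deg p = 2. No degree-1 curve has this shape.
(b) From the axis intercepts and sections: among the integer gridlines, it crosses the y-axis at y ∈ {-1, 1}; no x-intercept at any integer in the box.
(c) The integer polynomial consistent with all of this is the stated p.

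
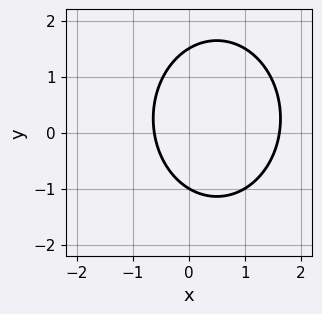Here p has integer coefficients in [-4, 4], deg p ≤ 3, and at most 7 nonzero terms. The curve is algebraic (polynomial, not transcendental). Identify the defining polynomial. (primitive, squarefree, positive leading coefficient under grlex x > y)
3*x^2 + 2*y^2 - 3*x - y - 3

(a) deg p = 2. The shape is more complex than any degree-1 curve.
(b) Reading off the gridlines: it crosses the y-axis at the gridline y = -1.
(c) Putting this together gives p.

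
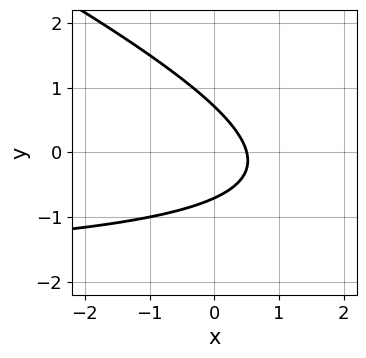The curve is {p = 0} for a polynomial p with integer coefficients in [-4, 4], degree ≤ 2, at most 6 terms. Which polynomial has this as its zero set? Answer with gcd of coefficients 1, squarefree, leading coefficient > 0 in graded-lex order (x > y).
x*y + 2*y^2 + 2*x - 1

1. deg p = 2.
2. Putting this together gives p.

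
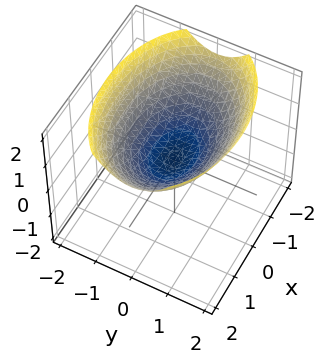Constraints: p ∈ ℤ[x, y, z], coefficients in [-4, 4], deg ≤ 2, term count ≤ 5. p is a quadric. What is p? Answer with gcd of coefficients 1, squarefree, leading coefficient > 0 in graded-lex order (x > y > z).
x^2 + 2*y^2 - 3*z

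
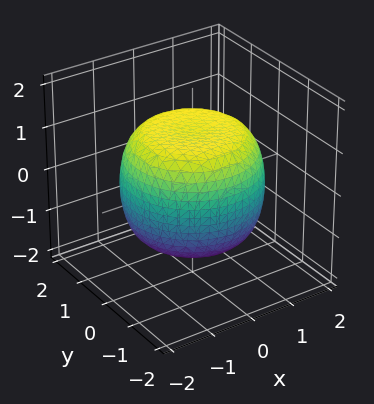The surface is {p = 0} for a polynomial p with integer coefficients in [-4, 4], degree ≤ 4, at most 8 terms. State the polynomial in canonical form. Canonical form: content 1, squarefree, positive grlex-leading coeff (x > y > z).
x^4 + 2*x^2*y^2 + y^4 - x^2 - y^2 + 2*z^2 - 3

First, the degree is 4 — the shape is more complex than any degree-3 surface.
Next, by symmetry, the surface is invariant under rotation about z: p = q(x² + y², z).
Then, against the integer gridlines: a circular section at z = 1 has radius between 1 and 2.
Finally, assembling these constraints gives the stated polynomial.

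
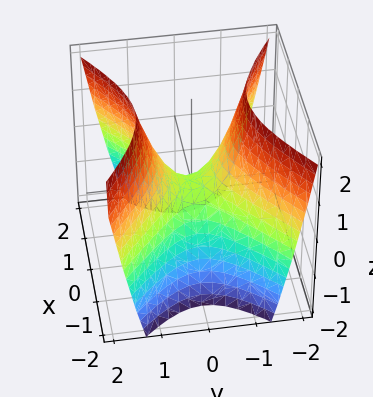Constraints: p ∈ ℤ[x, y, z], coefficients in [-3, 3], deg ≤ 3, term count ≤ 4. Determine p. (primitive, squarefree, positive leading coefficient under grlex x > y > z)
2*x^2 - 3*y^2 + 2*z

First, degree: a hyperbolic paraboloid; a quadric, so deg p = 2.
Then, symmetries: it's symmetric under y → −y, forcing even powers of y; the x ↦ −x reflection is a symmetry, so x appears only in even powers.
Next, reading off the gridlines: it crosses the y-axis at the gridline y = 0; one x-axis crossing is at x = 0.
Finally, these observations pin down the coefficients.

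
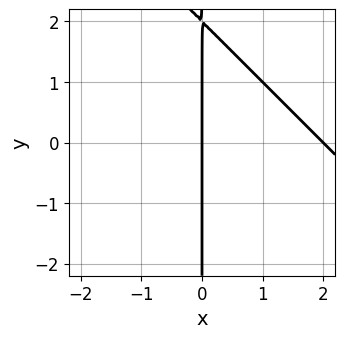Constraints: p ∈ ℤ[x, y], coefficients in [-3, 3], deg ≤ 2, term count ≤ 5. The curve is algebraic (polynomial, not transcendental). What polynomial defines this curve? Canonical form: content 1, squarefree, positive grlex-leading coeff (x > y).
First, degree: the shape is more complex than any degree-1 curve, so deg p = 2.
Then, against the integer gridlines: the x-axis gridline crossings are at x ∈ {0, 2}; the visible y-axis segment lies entirely on the curve.
Finally, solving for integer coefficients yields p as stated.

x^2 + x*y - 2*x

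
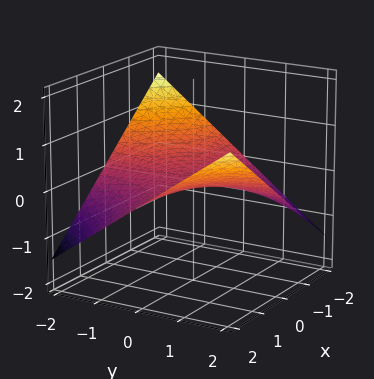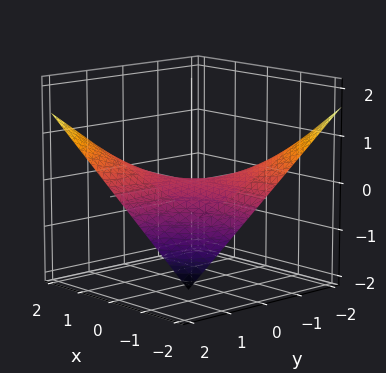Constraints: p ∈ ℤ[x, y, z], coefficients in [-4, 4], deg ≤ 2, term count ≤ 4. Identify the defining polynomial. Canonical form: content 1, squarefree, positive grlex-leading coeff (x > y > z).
x*y - 3*z

(a) deg p = 2.
(b) Reading off the gridlines: the visible y-axis segment lies entirely on the surface; it meets the z-axis at z = 0 (among the integer gridlines).
(c) Together with the visible shape, these determine p as stated.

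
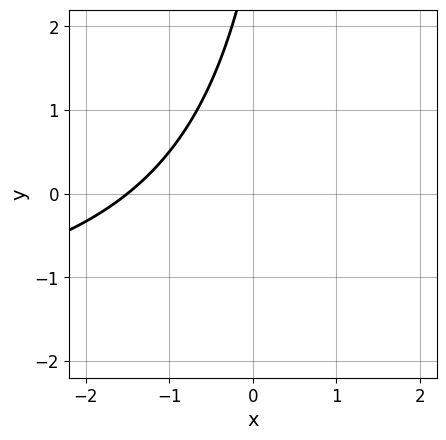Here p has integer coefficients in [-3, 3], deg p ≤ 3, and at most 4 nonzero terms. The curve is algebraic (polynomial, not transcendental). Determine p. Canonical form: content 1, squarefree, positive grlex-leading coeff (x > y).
x*y + 2*x - y + 3

deg p = 2. No degree-1 curve has this shape.
From the axis intercepts and sections: no y-intercept at any integer in the box.
These observations pin down the coefficients.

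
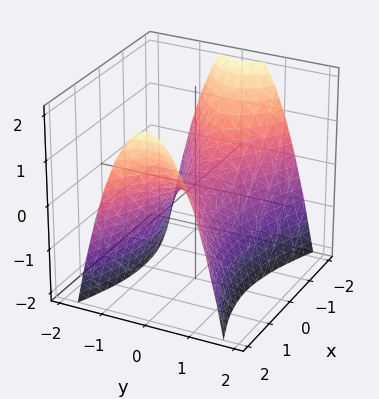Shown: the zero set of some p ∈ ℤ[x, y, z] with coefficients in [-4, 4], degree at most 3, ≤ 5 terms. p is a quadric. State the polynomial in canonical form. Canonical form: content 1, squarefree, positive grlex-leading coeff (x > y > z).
x^2 - 3*y^2 - 2*z

First, deg p = 2. A saddle surface; a quadric.
Then, symmetries: mirror symmetry y ↦ −y ⇒ only even powers of y; the x ↦ −x reflection is a symmetry, so x appears only in even powers.
Then, observable constraints: it meets the y-axis at y = 0 (among the integer gridlines); it meets the z-axis at z = 0 (among the integer gridlines); one x-axis crossing is at x = 0.
Finally, putting this together gives p.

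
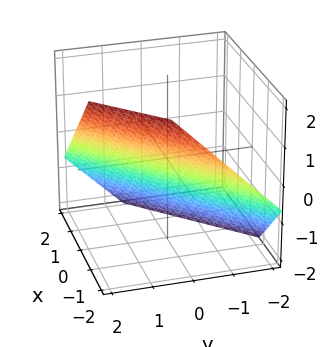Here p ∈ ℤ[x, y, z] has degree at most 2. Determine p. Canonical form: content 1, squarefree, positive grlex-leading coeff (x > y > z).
First, deg p = 1.
Finally, solving for integer coefficients yields p as stated.

3*x - 3*y + 3*z + 2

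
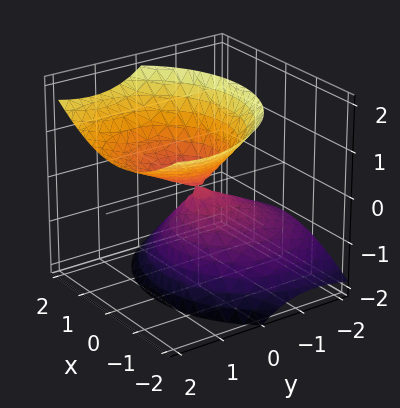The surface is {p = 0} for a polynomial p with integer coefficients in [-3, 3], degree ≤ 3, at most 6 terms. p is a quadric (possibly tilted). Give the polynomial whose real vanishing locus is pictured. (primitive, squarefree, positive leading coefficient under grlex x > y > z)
1. The degree is 2 — the shape is more complex than any degree-1 surface.
2. Checking where it meets the axes: it crosses the x-axis at the gridline x = 0; one z-axis crossing is at z = 0; it crosses the y-axis at the gridline y = 0.
3. Putting this together gives p.

2*x^2 + 2*y^2 - 3*y*z - 2*z^2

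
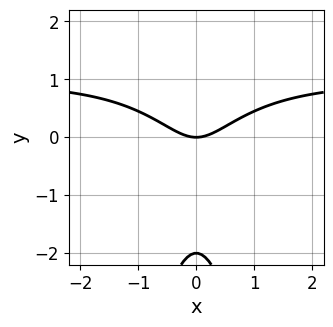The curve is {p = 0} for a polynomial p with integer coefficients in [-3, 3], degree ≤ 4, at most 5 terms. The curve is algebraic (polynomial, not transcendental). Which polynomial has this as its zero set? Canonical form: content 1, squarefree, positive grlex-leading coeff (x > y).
2*x^2*y - 2*x^2 + y^2 + 2*y

(a) Degree: no degree-2 curve has this shape, so deg p = 3.
(b) Symmetries: the x ↦ −x reflection is a symmetry, so x appears only in even powers.
(c) From the visible intercepts: among the integer gridlines, it crosses the y-axis at y ∈ {-2, 0}; it meets the x-axis at x = 0 (among the integer gridlines).
(d) Solving for integer coefficients yields p as stated.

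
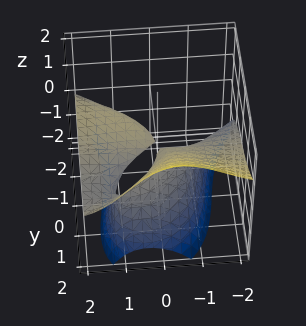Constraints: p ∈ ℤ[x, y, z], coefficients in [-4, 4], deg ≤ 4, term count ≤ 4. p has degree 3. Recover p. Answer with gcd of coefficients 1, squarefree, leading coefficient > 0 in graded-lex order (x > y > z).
3*x^2*z - y^3 + 2*x*y + 3*z^2

deg p = 3.
Reading off the gridlines: the visible x-axis segment lies entirely on the surface; it meets the z-axis at z = 0 (among the integer gridlines).
The integer polynomial consistent with all of this is the stated p.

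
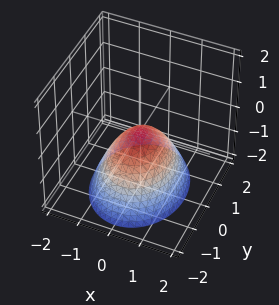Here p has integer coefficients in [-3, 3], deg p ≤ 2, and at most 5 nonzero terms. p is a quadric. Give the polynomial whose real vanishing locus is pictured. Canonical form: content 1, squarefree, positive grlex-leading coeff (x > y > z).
3*x^2 + 2*y^2 + 3*z

First, the degree is 2 — a paraboloid; a quadric.
Next, symmetries: the x ↦ −x reflection is a symmetry, so x appears only in even powers; it's symmetric under y → −y, forcing even powers of y.
Next, checking where it meets the axes: one x-axis crossing is at x = 0; it crosses the y-axis at the gridline y = 0; it meets the z-axis at z = 0 (among the integer gridlines).
Finally, assembling these constraints gives the stated polynomial.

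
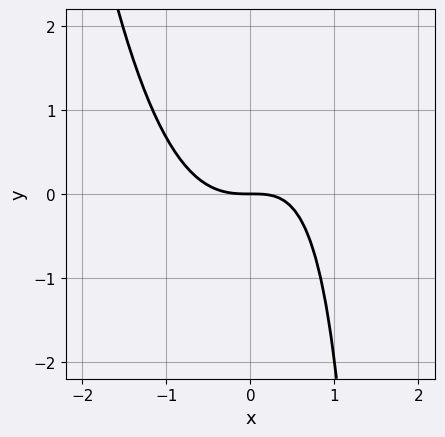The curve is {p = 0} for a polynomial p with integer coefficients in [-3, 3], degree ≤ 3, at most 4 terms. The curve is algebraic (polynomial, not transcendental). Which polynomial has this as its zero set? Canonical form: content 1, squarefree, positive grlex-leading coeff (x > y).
First, deg p = 3. No degree-2 curve has this shape.
Next, from the visible intercepts: it crosses the y-axis at the gridline y = 0; one x-axis crossing is at x = 0.
Finally, the integer polynomial consistent with all of this is the stated p.

2*x^3 - x*y + 2*y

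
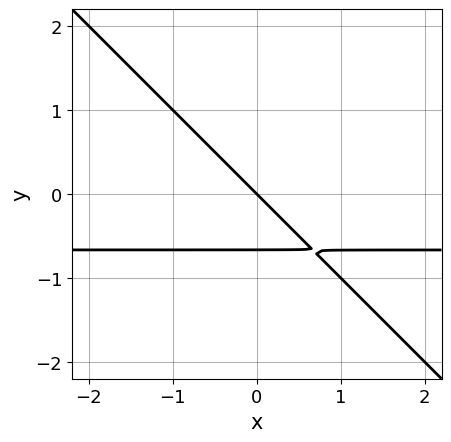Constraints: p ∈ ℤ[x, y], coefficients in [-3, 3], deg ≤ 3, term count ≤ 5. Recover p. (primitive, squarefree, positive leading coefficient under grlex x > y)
3*x*y + 3*y^2 + 2*x + 2*y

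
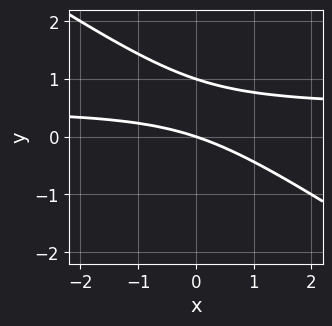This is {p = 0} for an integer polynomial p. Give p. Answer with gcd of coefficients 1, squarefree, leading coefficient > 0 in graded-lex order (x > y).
Degree: a generic line meets the curve in up to 2 points, so deg p = 2.
Reading off the gridlines: the y-axis gridline crossings are at y ∈ {0, 1}; one x-axis crossing is at x = 0.
The integer polynomial consistent with all of this is the stated p.

2*x*y + 3*y^2 - x - 3*y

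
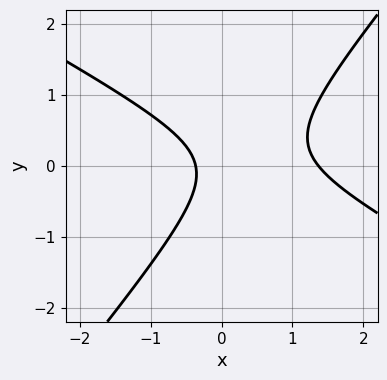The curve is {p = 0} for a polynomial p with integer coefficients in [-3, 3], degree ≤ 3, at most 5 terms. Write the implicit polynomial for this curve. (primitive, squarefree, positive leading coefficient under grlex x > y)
First, the degree is 2 — no degree-1 curve has this shape.
Next, observable constraints: the curve avoids every integer y-axis point in the box.
Finally, assembling these constraints gives the stated polynomial.

2*x^2 + 2*x*y - 3*y^2 - 2*x - 1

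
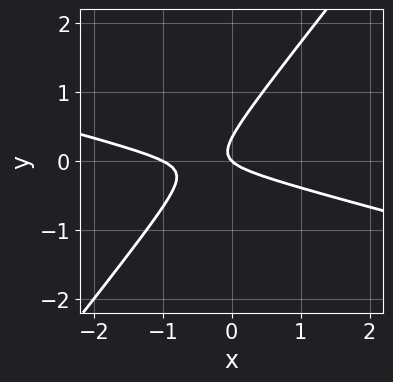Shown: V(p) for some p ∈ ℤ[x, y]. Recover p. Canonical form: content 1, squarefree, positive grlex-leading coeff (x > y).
x^2 + 3*x*y - 3*y^2 + x + y

(a) deg p = 2. A generic line meets the curve in up to 2 points.
(b) From the visible intercepts: one y-axis crossing is at y = 0; the x-axis gridline crossings are at x ∈ {-1, 0}.
(c) Together with the visible shape, these determine p as stated.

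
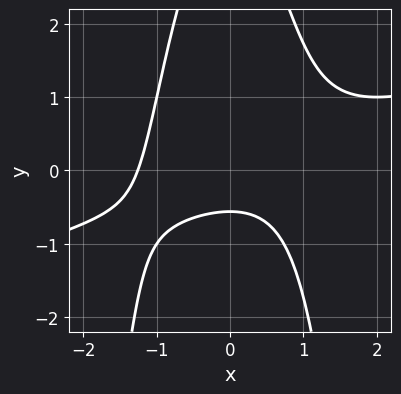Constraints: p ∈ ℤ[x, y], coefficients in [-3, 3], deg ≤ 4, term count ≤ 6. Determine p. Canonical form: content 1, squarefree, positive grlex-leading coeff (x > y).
x^3 - 3*x^2*y - y^2 + 3*y + 2

(a) deg p = 3.
(b) Solving for integer coefficients yields p as stated.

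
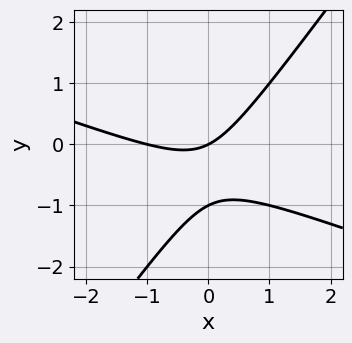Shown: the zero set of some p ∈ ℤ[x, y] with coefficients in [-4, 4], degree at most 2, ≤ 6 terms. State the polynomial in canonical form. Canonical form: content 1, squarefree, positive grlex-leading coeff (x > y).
x^2 + 2*x*y - 2*y^2 + x - 2*y

First, degree: a generic line meets the curve in up to 2 points, so deg p = 2.
Then, against the integer gridlines: the x-axis gridline crossings are at x ∈ {-1, 0}; among the integer gridlines, it crosses the y-axis at y ∈ {-1, 0}.
Finally, assembling these constraints gives the stated polynomial.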